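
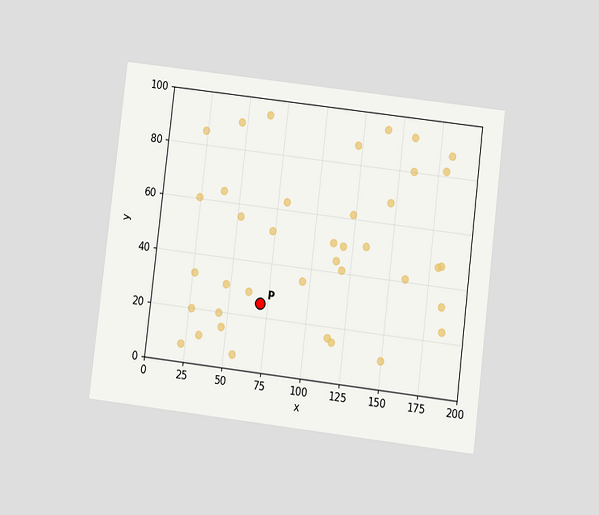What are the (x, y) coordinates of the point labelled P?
(70, 25)

The chart is tilted about 7° clockwise and viewed at a slight angle. Following the gridlines from P to each axis, P sits at (70, 25).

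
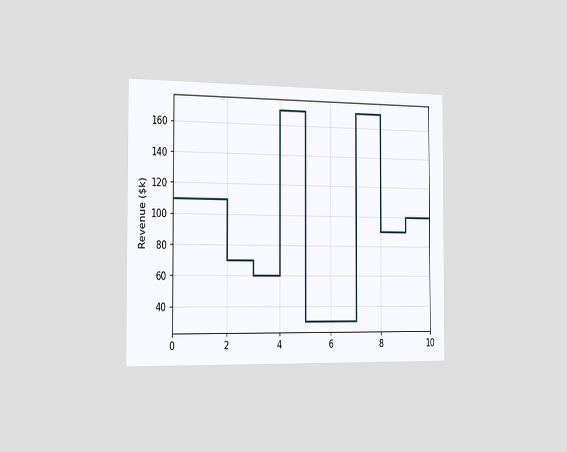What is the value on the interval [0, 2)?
$110k

The chart is viewed slightly from the left. On [0, 2) the step sits at $110k.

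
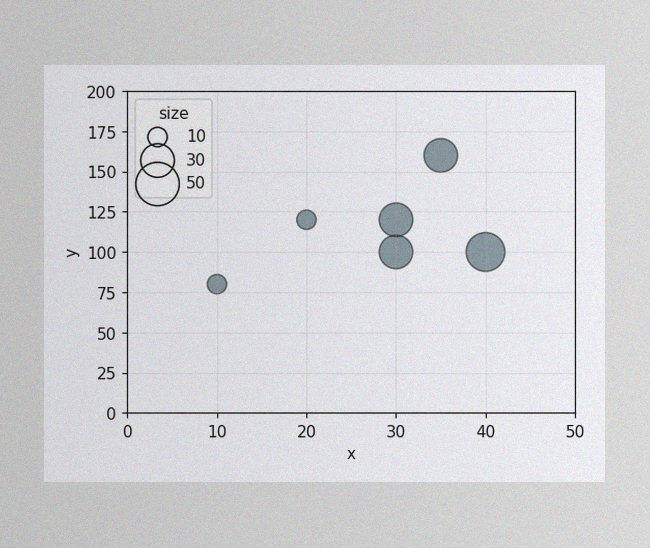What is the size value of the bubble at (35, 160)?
The image has some photo noise and uneven lighting. Matching the bubble at (35, 160) against the size legend gives 30.

30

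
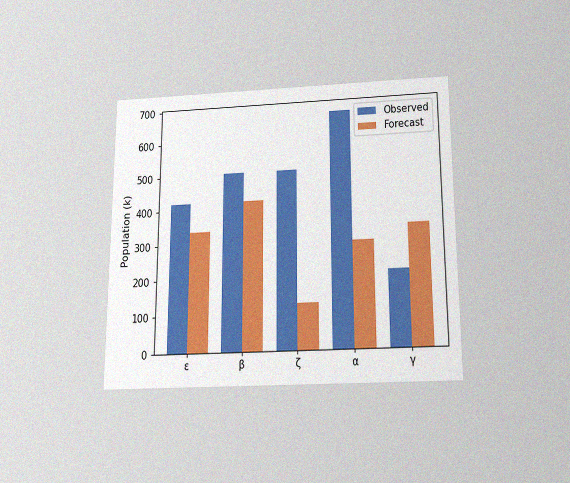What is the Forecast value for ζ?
126k

The chart is viewed slightly from below, with some photo noise. The Forecast bar at ζ reaches 126k on the y-axis.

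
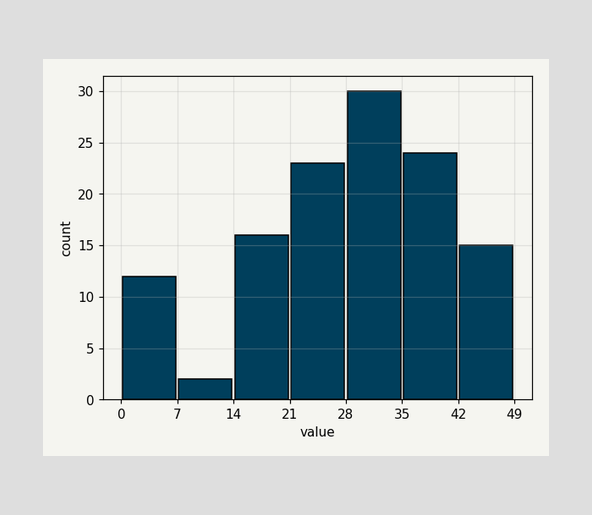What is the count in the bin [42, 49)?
15

The [42, 49) bin has height 15.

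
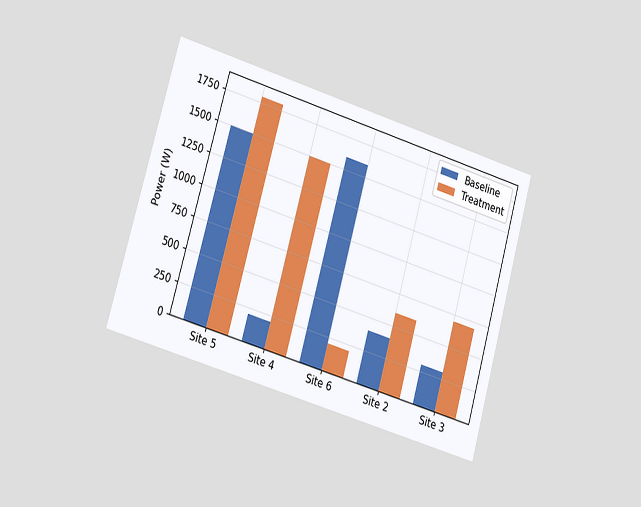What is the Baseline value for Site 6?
1600W

The chart is tilted about 16° clockwise and viewed at a slight angle. The Baseline bar at Site 6 reaches 1600W on the y-axis.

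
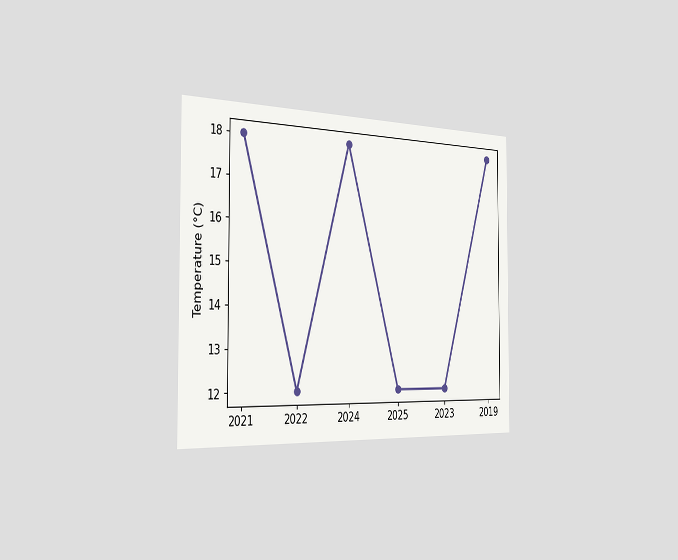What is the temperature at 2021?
The chart is viewed slightly from the left. At 2021, the line is at 18°C.

18°C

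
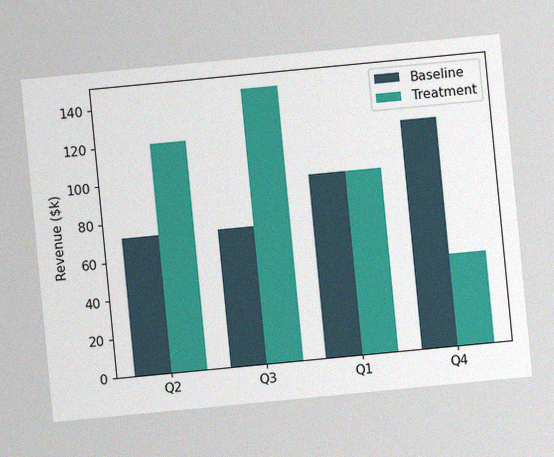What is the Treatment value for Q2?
The chart is tilted about 5° counter-clockwise, with some photo noise. The Treatment bar at Q2 reaches $120k on the y-axis.

$120k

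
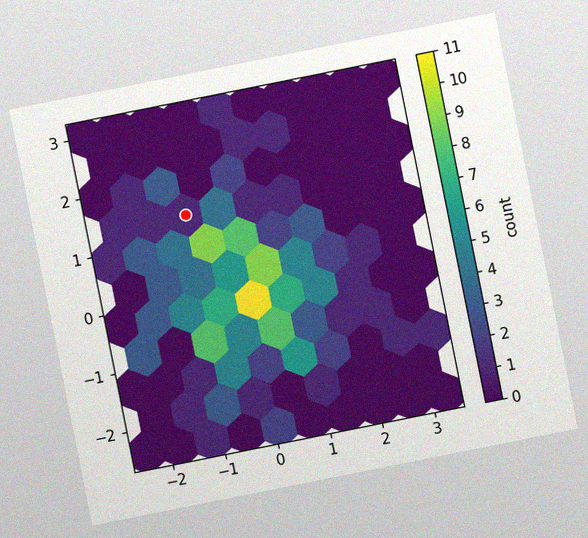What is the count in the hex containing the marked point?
The chart is tilted about 11° counter-clockwise, with some photo noise. The marked hex reads 1 on the colorbar.

1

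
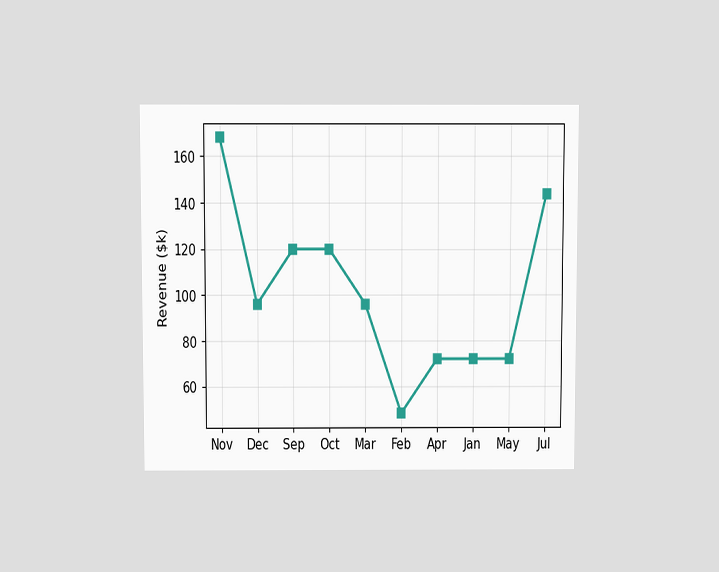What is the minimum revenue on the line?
The chart is viewed slightly from above. The lowest point is at Feb, and reading across to the y-axis gives $48k.

$48k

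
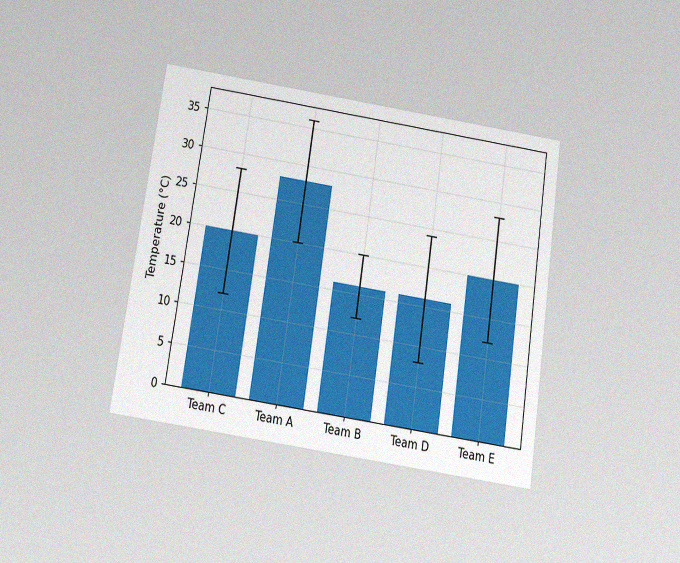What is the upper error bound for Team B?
The chart is tilted about 8° clockwise and viewed slightly from below, with some photo noise. The Team B bar's upper whisker reaches 20°C.

20°C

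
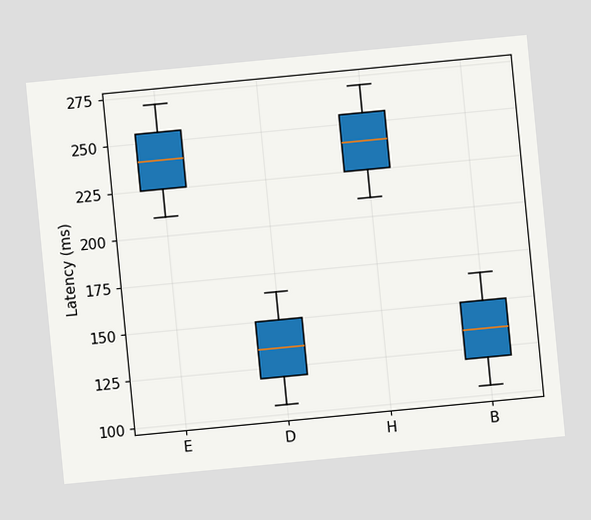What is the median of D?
The chart is tilted about 5° counter-clockwise. The median line in the D box sits at 135ms.

135ms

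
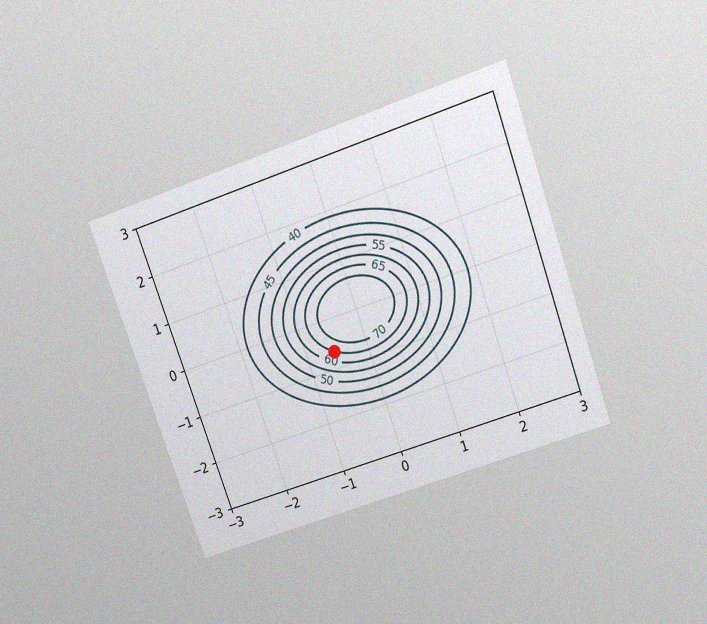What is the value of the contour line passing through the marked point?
The chart is tilted about 20° counter-clockwise and viewed slightly from above, with some photo noise. The marked point sits on the contour labelled 65.

65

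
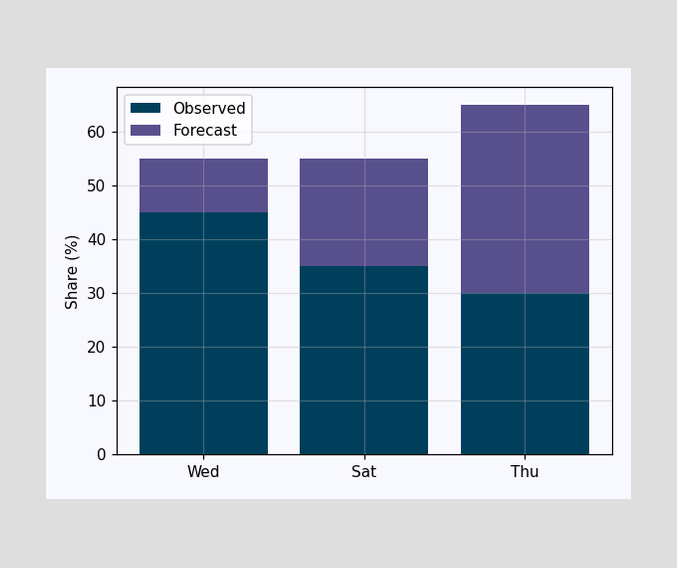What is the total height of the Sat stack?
The Sat stack's top reaches 55% on the y-axis.

55%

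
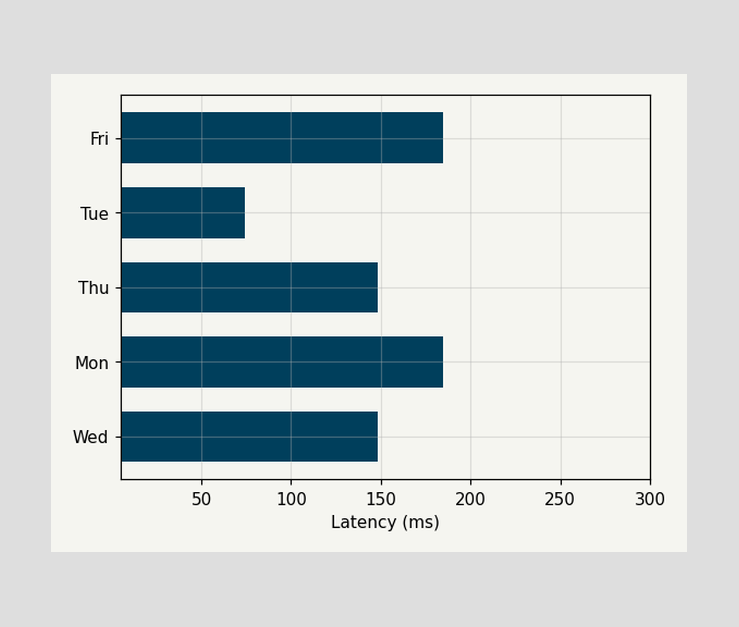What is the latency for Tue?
Reading along the chart's x-axis, the Tue bar reaches 74ms.

74ms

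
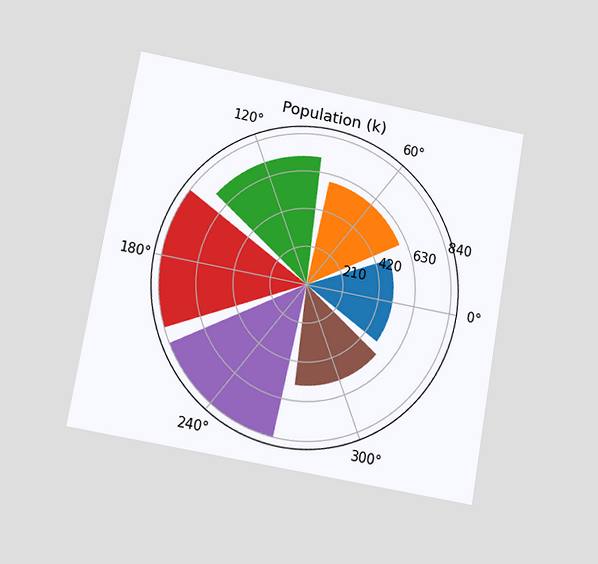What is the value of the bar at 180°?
The chart is tilted about 10° clockwise and viewed slightly from below. The bar at 180° reaches 840k on the radial axis.

840k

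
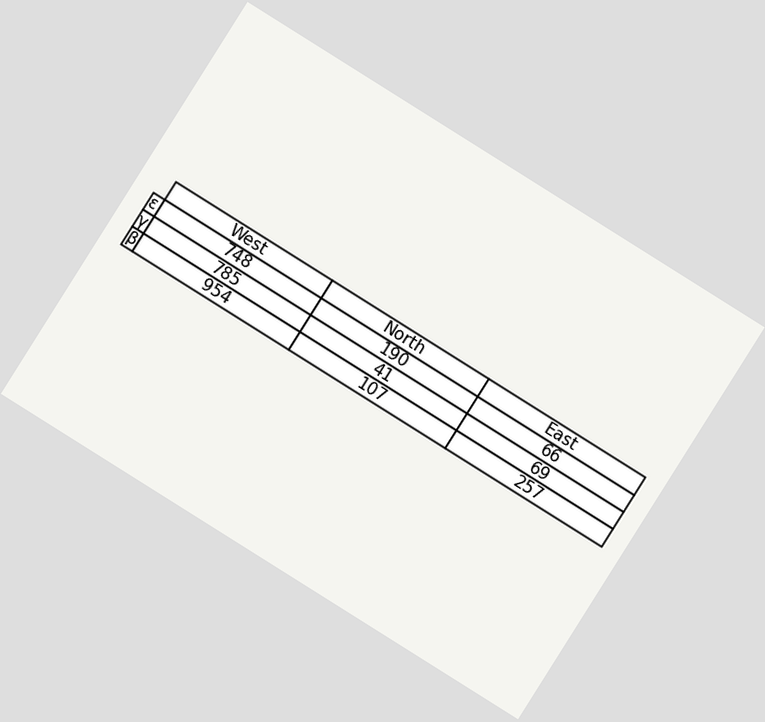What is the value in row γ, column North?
The chart is tilted about 32° clockwise. The (γ, North) cell reads 41.

41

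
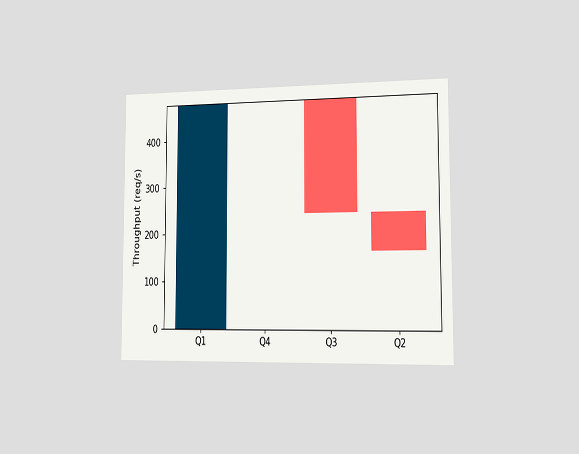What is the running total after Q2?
160req/s

The chart is viewed slightly from the right. After Q2 the running total reaches 160req/s.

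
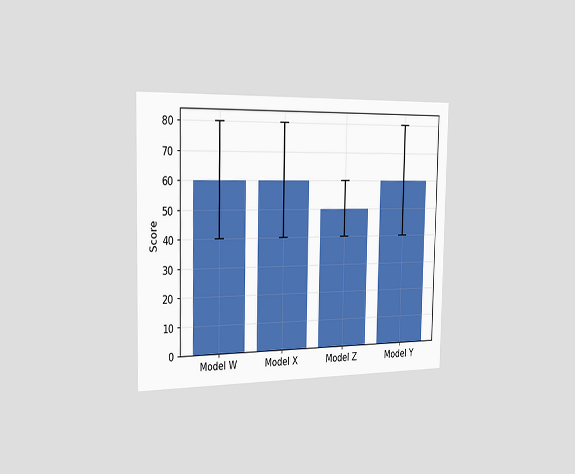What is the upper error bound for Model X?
80

The chart is viewed slightly from the left. The Model X bar's upper whisker reaches 80.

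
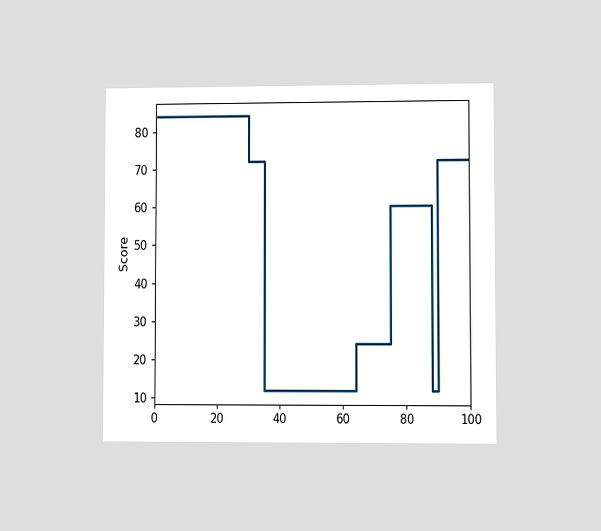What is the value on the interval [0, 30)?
The chart is viewed at a slight angle. On [0, 30) the step sits at 84.

84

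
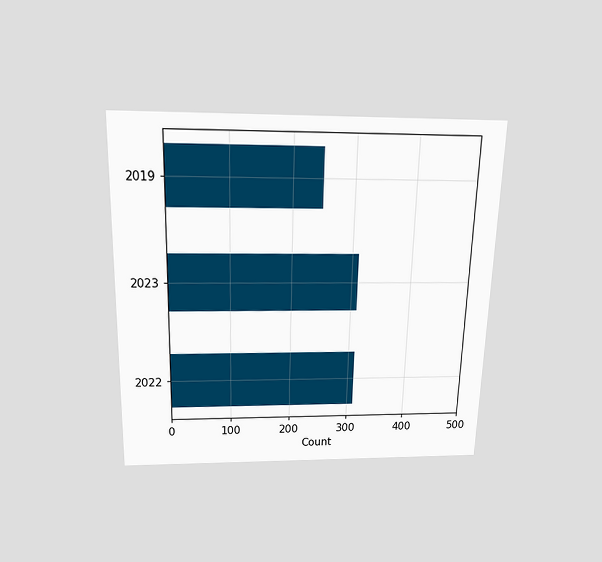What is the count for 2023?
310

The chart is viewed slightly from above. Reading along the chart's x-axis, the 2023 bar reaches 310.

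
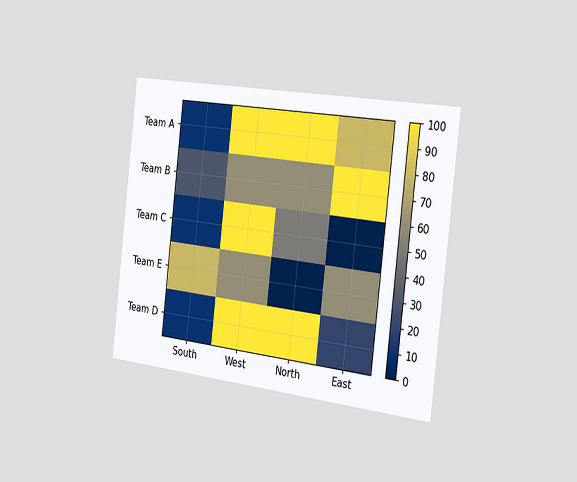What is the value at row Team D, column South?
10

The chart is tilted about 7° clockwise and viewed slightly from the right. Matching cell (Team D, South) against the colorbar gives 10.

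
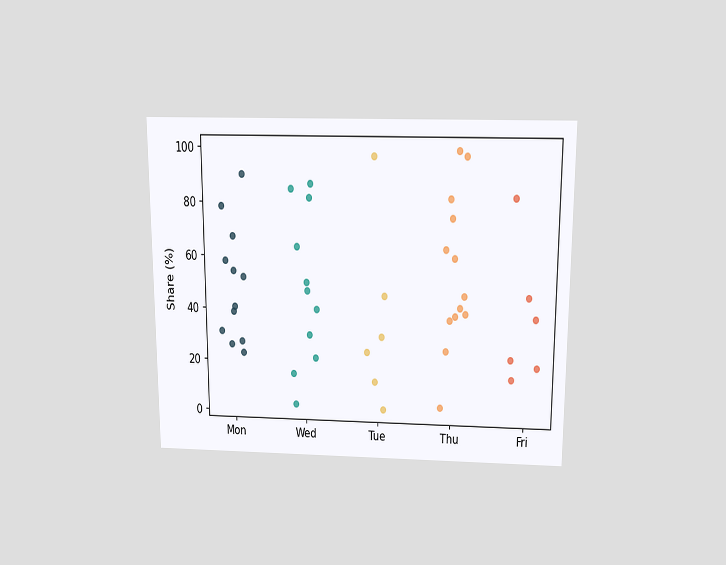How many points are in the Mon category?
12

The chart is viewed slightly from above. Counting the markers in the Mon column gives 12.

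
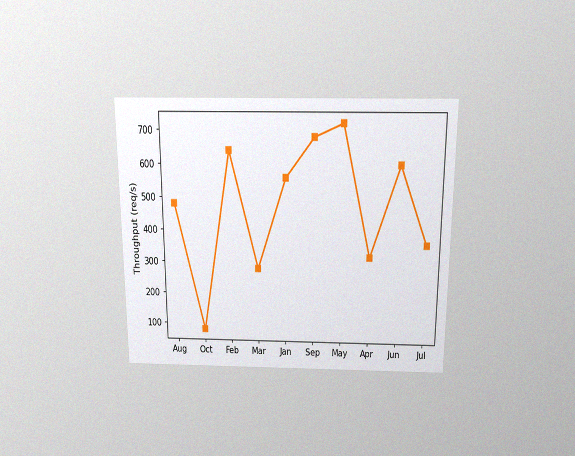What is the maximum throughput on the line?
The chart is viewed slightly from above, with some photo noise. The highest point is at May, and reading across to the y-axis gives 720req/s.

720req/s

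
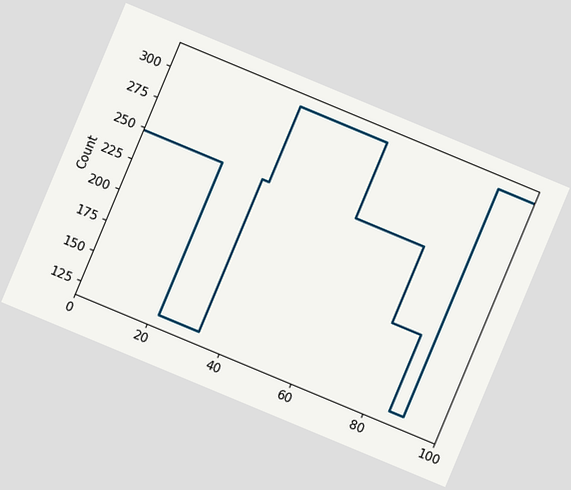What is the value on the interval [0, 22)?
248

The chart is tilted about 23° clockwise. On [0, 22) the step sits at 248.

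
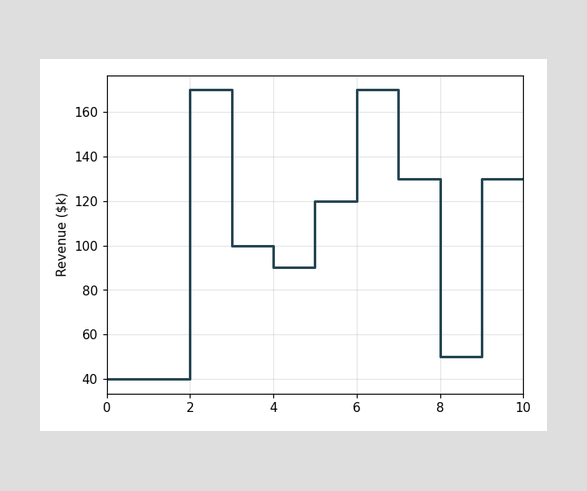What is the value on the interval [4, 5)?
$90k

On [4, 5) the step sits at $90k.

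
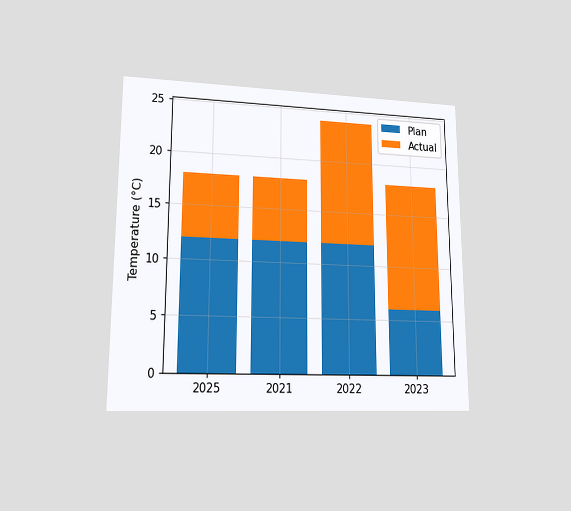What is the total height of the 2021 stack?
The chart is viewed at a slight angle. The 2021 stack's top reaches 18°C on the y-axis.

18°C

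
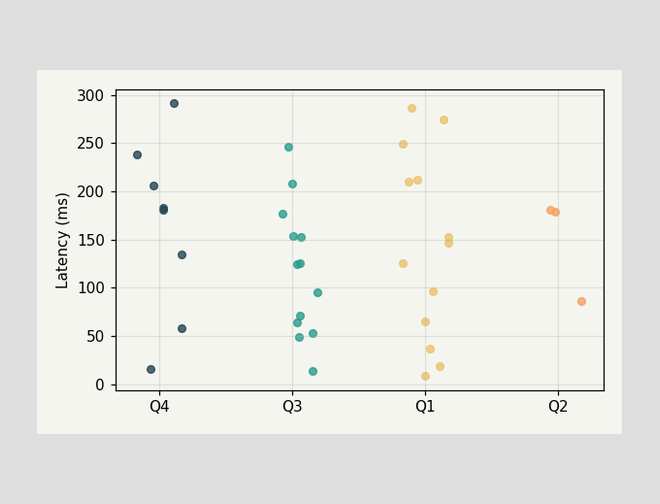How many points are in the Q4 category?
Counting the markers in the Q4 column gives 8.

8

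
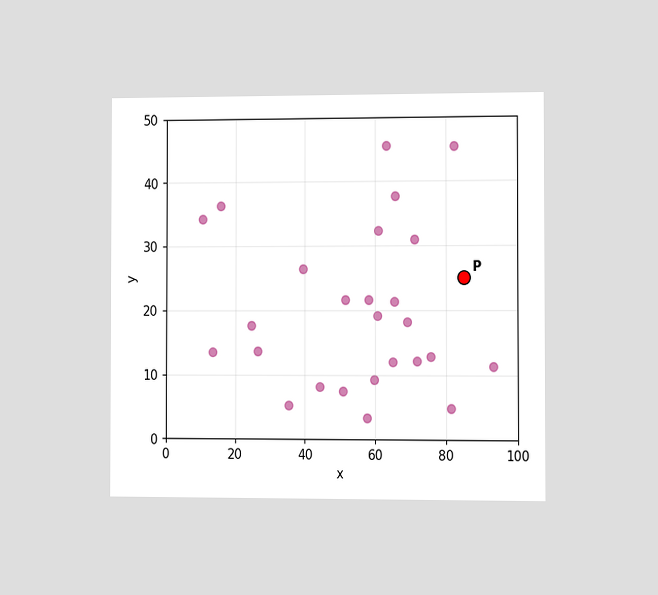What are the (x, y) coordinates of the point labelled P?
The chart is viewed slightly from the right. Following the gridlines from P to each axis, P sits at (85, 25).

(85, 25)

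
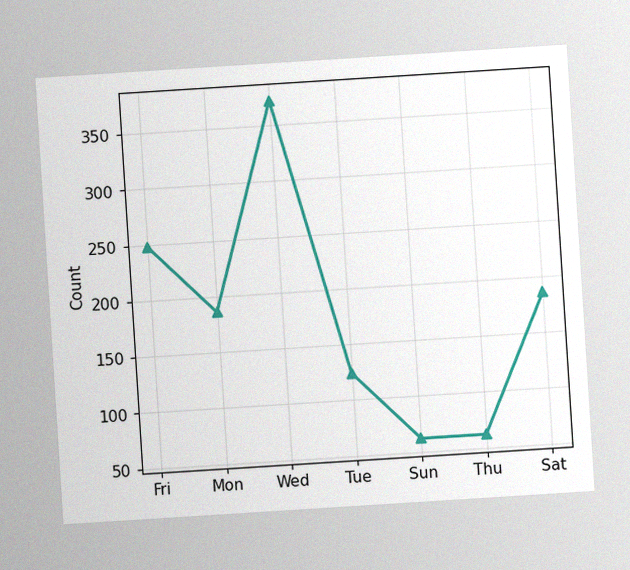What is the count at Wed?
372

The chart is tilted about 4° counter-clockwise, with some photo noise. At Wed, the line is at 372.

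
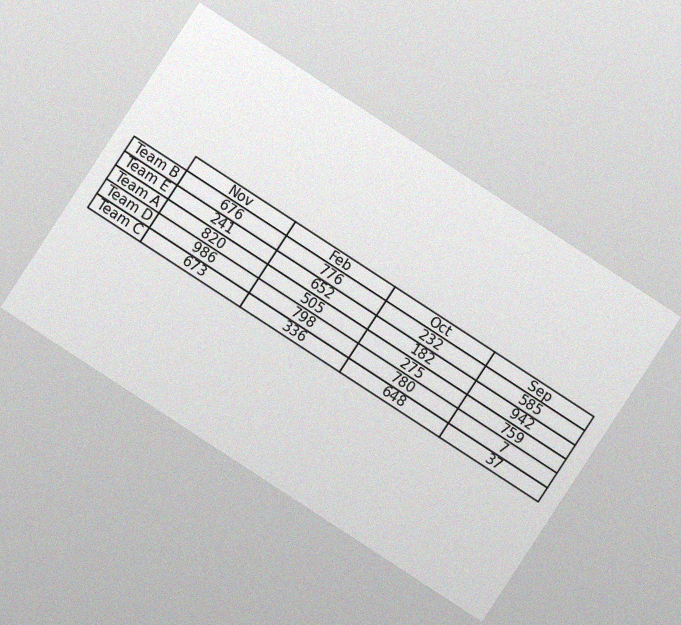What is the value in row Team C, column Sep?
37

The chart is tilted about 33° clockwise, with some photo noise. The (Team C, Sep) cell reads 37.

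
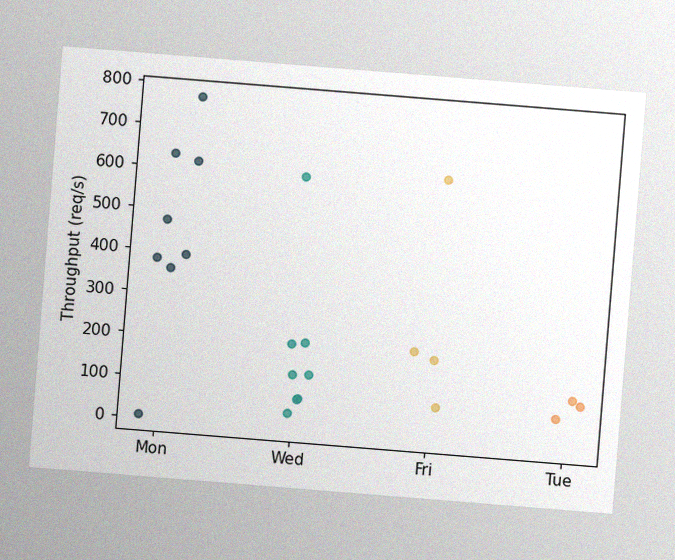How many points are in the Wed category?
8

The chart is tilted about 5° clockwise, with some photo noise. Counting the markers in the Wed column gives 8.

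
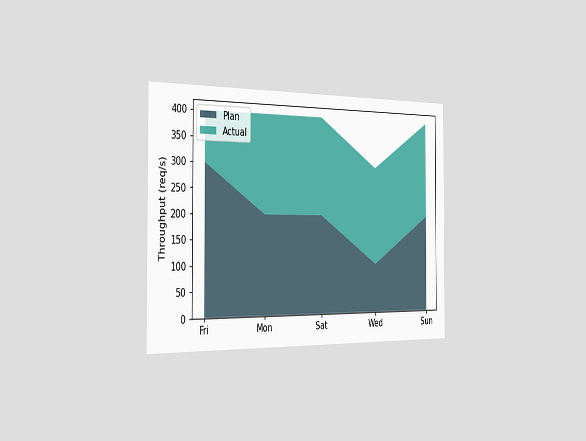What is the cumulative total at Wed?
300req/s

The chart is viewed slightly from the left. The stacked total at Wed reaches 300req/s.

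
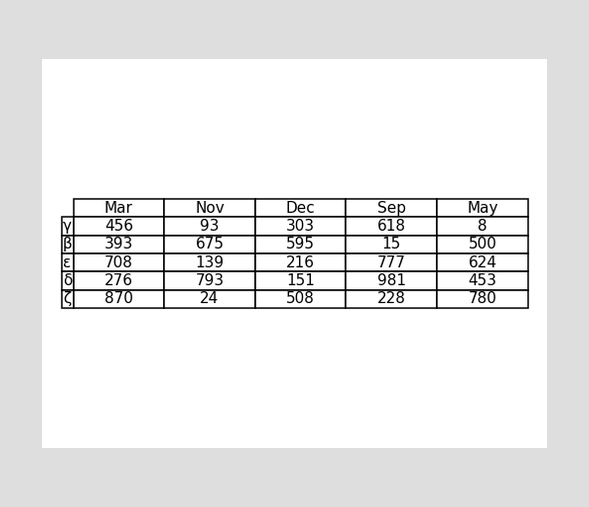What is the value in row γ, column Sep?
618

The (γ, Sep) cell reads 618.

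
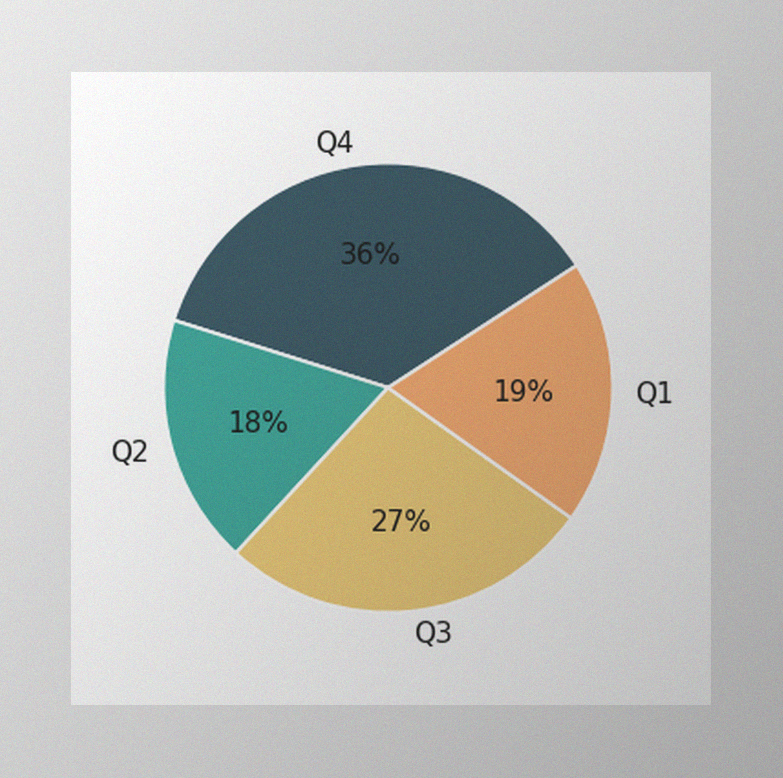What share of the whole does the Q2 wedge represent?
18%

The image has some photo noise and uneven lighting. The Q2 slice takes up 18% of the pie.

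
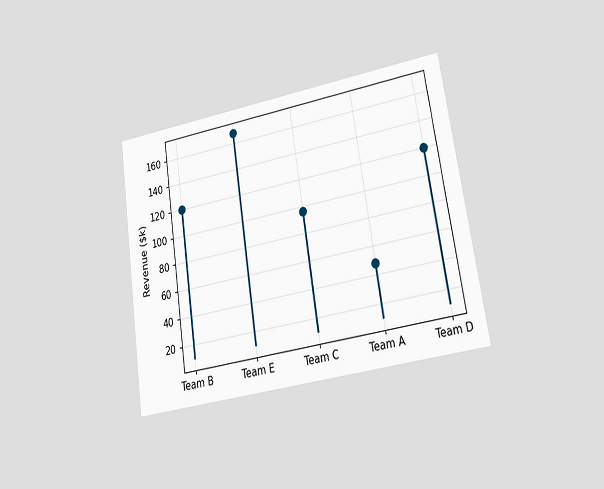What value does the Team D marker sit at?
$120k

The chart is tilted about 9° counter-clockwise and viewed at a slight angle. The Team D marker sits at $120k.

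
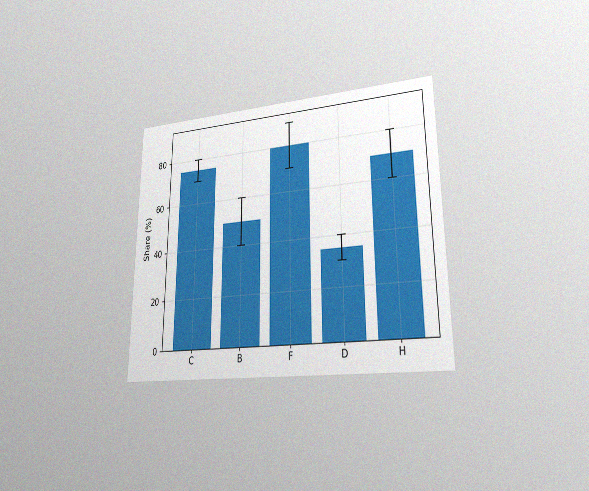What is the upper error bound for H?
80%

The chart is viewed at a slight angle, with some photo noise. The H bar's upper whisker reaches 80%.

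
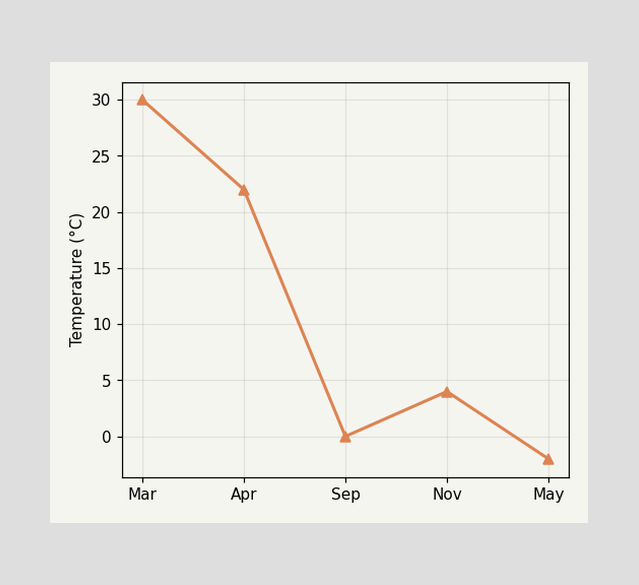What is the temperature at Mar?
30°C

At Mar, the line is at 30°C.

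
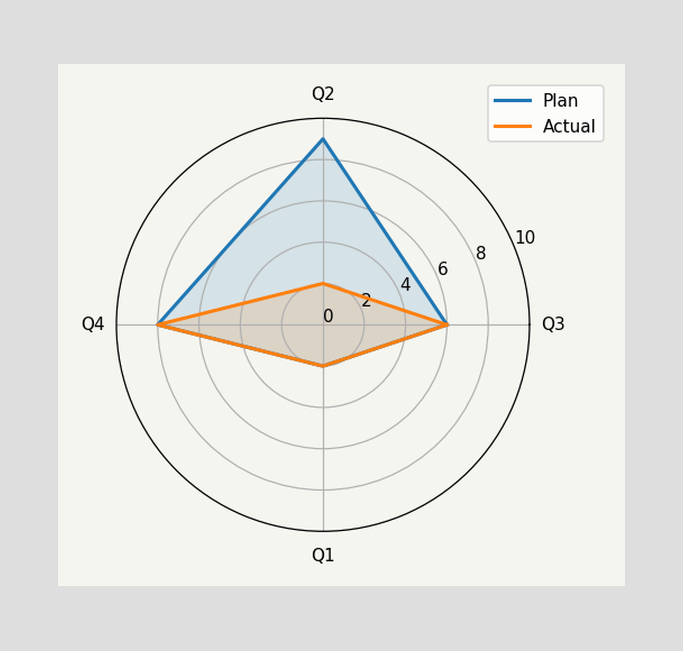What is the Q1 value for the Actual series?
On the Q1 axis, Actual reaches 2.

2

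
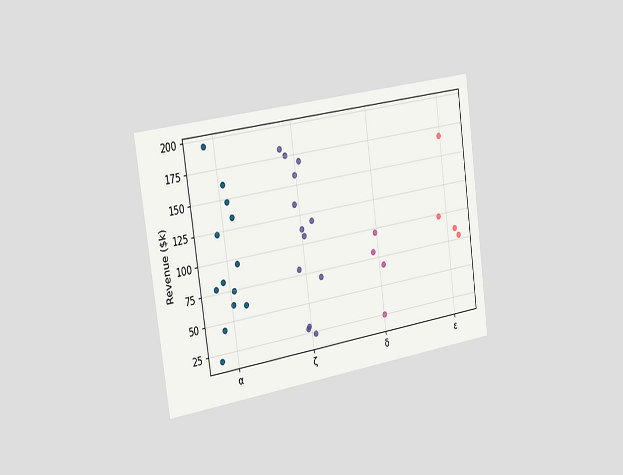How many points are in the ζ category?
The chart is tilted about 8° counter-clockwise and viewed slightly from the left. Counting the markers in the ζ column gives 13.

13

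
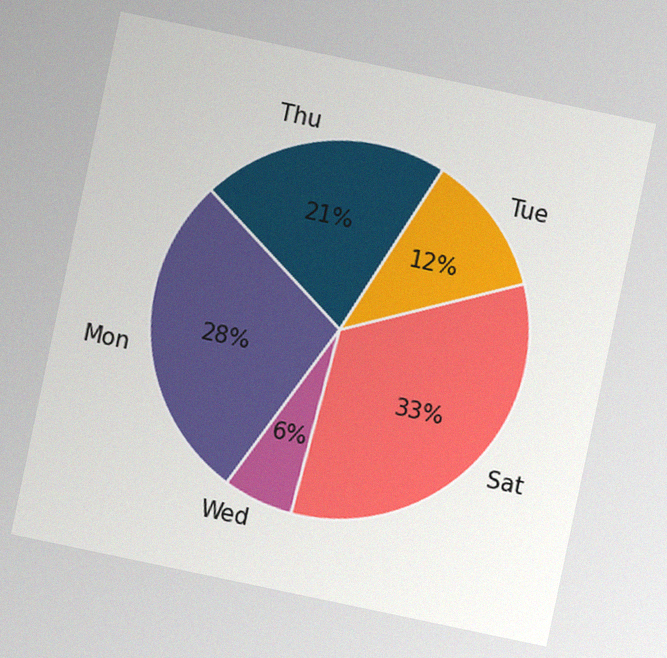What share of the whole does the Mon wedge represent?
The chart is tilted about 12° clockwise, with some photo noise. The Mon slice takes up 28% of the pie.

28%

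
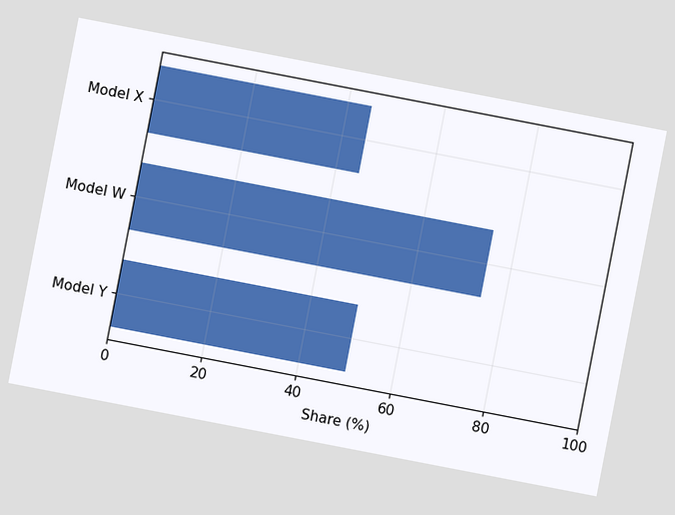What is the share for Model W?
75%

The chart is tilted about 11° clockwise. Reading along the chart's x-axis, the Model W bar reaches 75%.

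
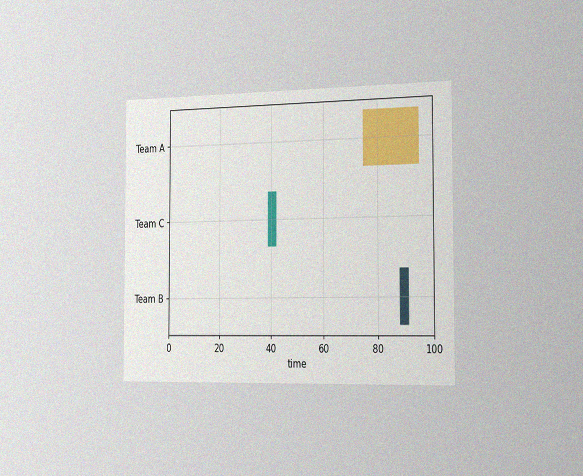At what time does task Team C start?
39

The chart is viewed slightly from the right, with some photo noise. The Team C bar begins at t=39.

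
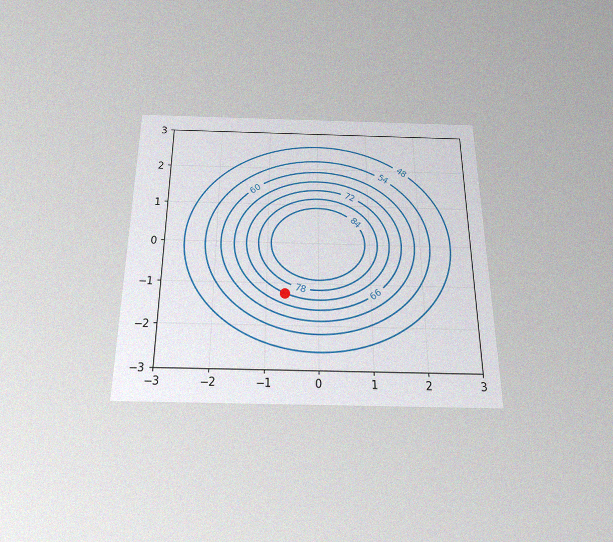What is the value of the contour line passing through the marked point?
The chart is viewed slightly from below, with some photo noise. The marked point sits on the contour labelled 72.

72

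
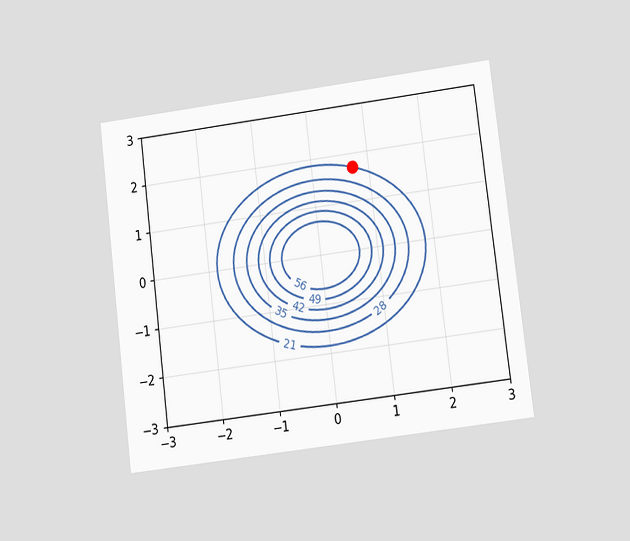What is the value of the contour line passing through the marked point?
The chart is tilted about 7° counter-clockwise and viewed at a slight angle. The marked point sits on the contour labelled 21.

21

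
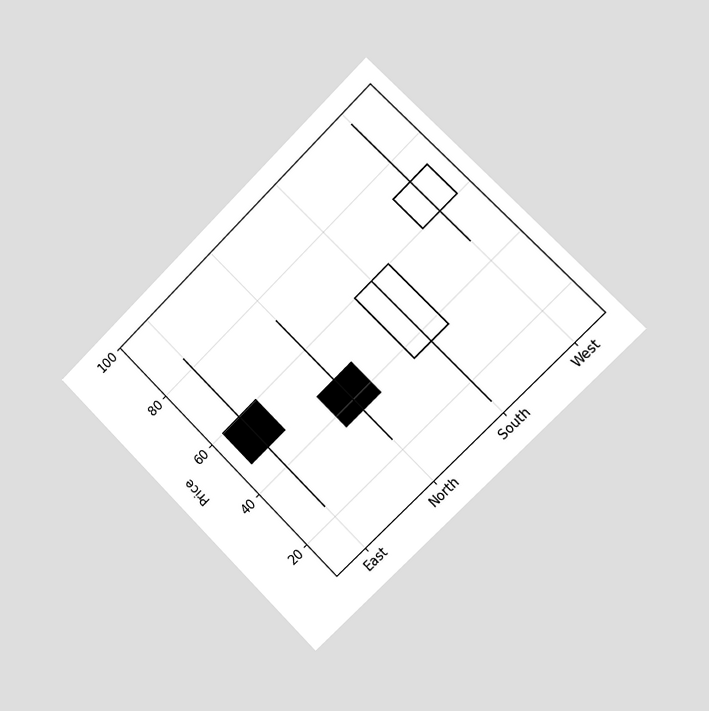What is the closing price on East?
48

The chart is tilted about 45° counter-clockwise and viewed slightly from the right. The East candle closes at 48.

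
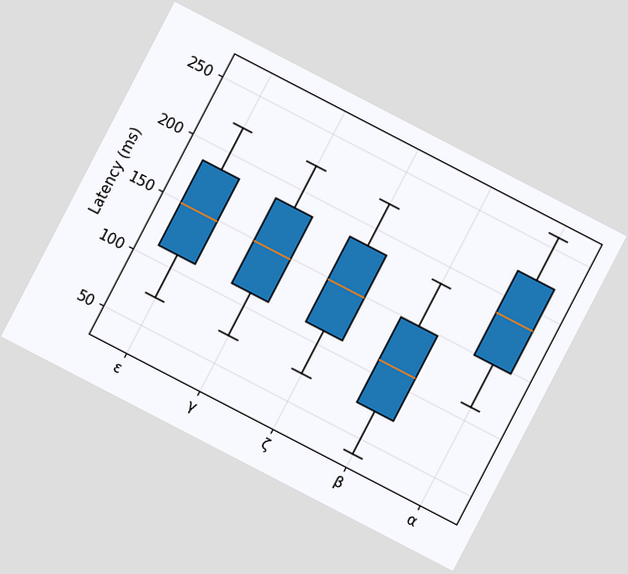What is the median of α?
The chart is tilted about 27° clockwise. The median line in the α box sits at 185ms.

185ms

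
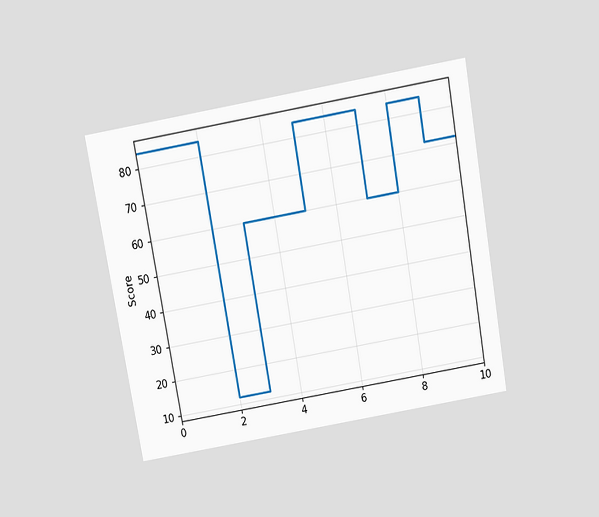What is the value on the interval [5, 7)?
84

The chart is tilted about 10° counter-clockwise and viewed slightly from above. On [5, 7) the step sits at 84.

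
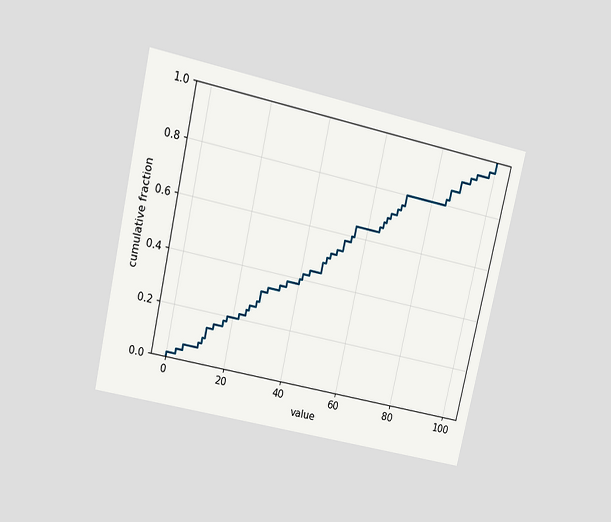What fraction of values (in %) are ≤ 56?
The chart is tilted about 13° clockwise and viewed at a slight angle. At x=56 the ECDF step is at 64%.

64%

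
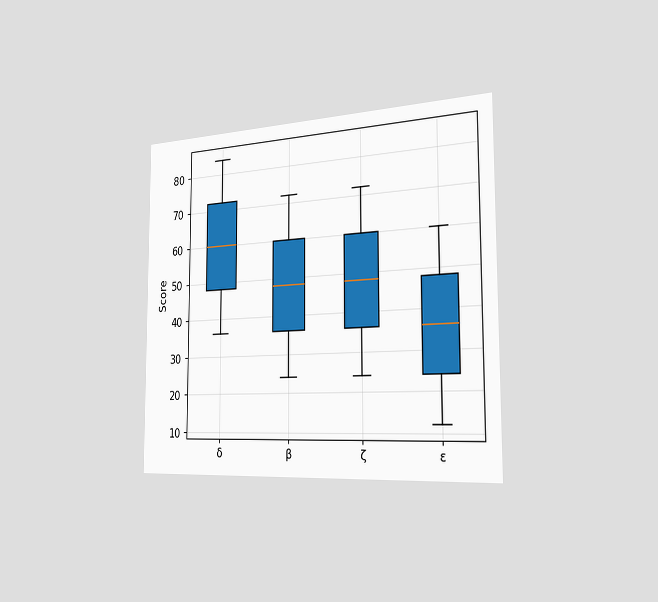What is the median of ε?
36

The chart is viewed slightly from the right. The median line in the ε box sits at 36.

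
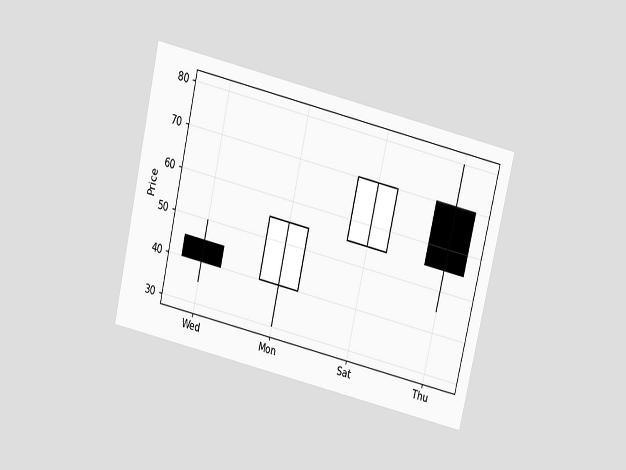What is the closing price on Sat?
70

The chart is tilted about 13° clockwise and viewed slightly from above. The Sat candle closes at 70.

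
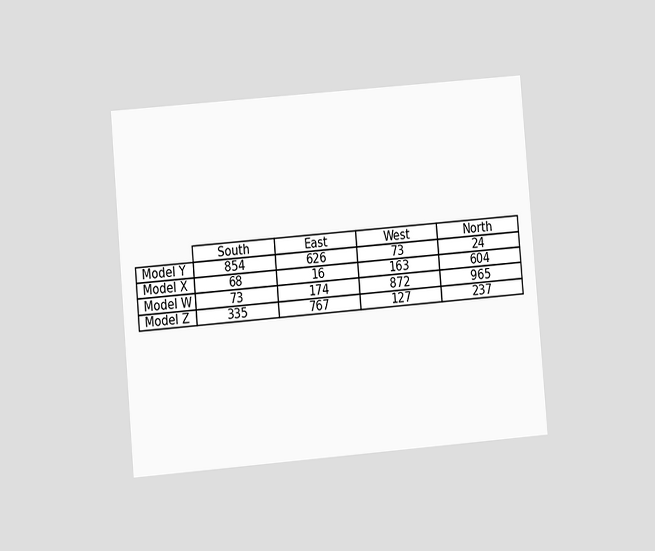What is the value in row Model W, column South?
73

The chart is tilted about 5° counter-clockwise and viewed at a slight angle. The (Model W, South) cell reads 73.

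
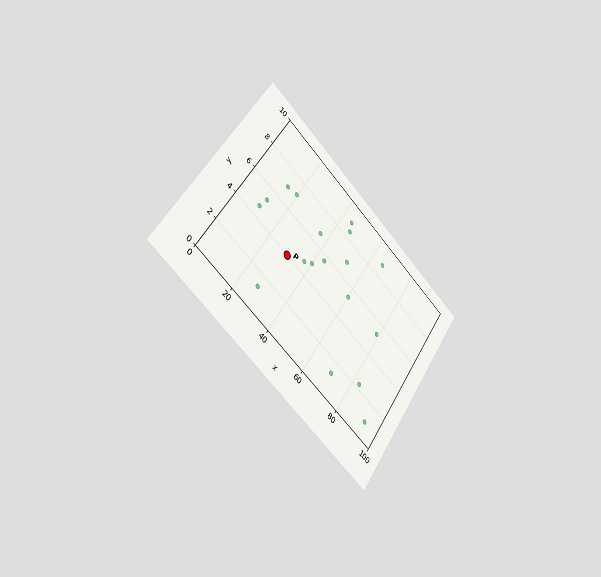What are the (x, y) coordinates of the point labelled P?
(30, 4)

The chart is tilted about 36° clockwise and viewed slightly from the left. Following the gridlines from P to each axis, P sits at (30, 4).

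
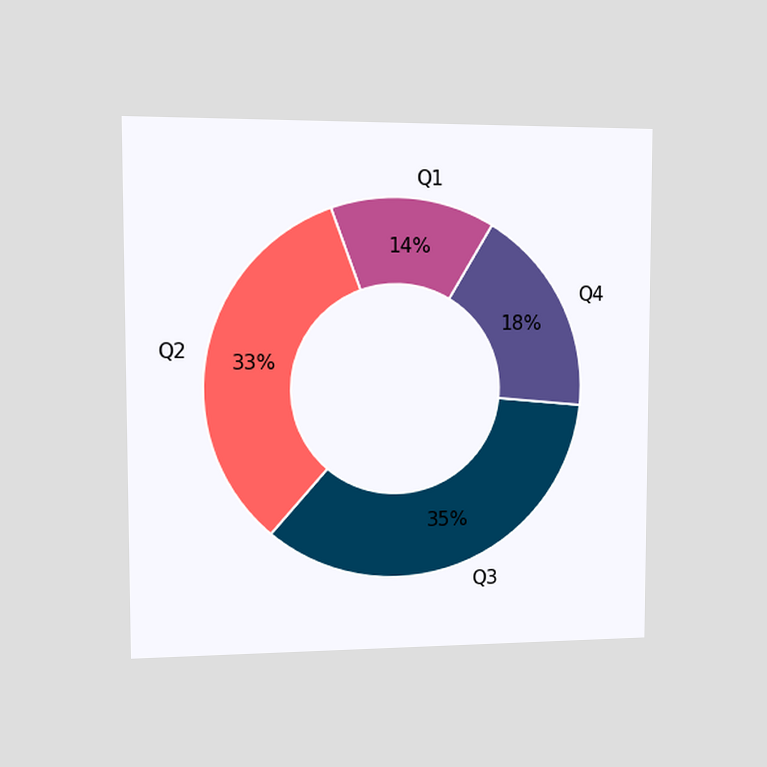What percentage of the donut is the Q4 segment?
The chart is viewed slightly from the left. The Q4 segment takes up 18% of the ring.

18%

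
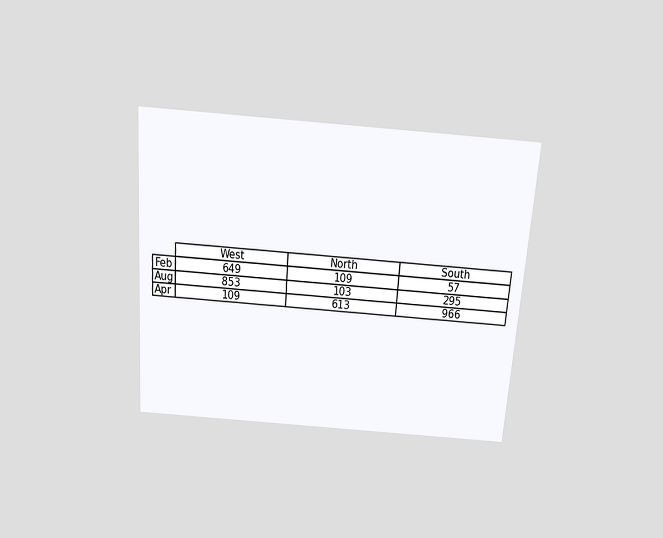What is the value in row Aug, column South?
The chart is tilted about 4° clockwise and viewed slightly from above. The (Aug, South) cell reads 295.

295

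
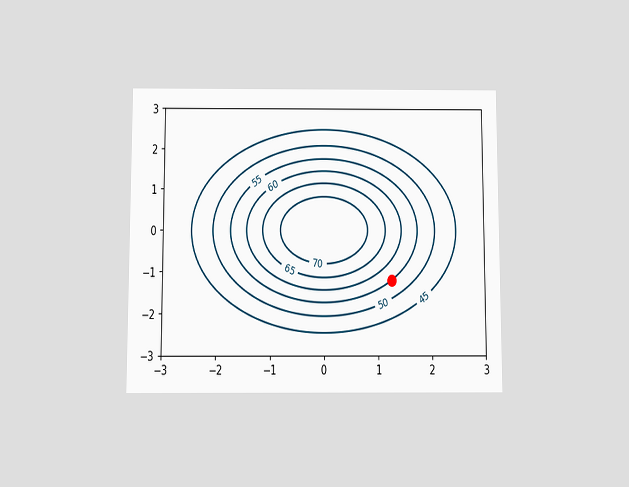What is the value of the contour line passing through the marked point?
The chart is viewed slightly from below. The marked point sits on the contour labelled 55.

55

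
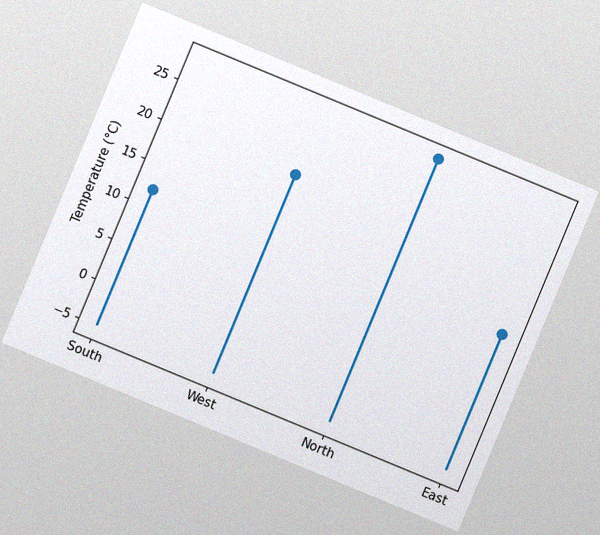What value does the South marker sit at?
12°C

The chart is tilted about 23° clockwise, with some photo noise. The South marker sits at 12°C.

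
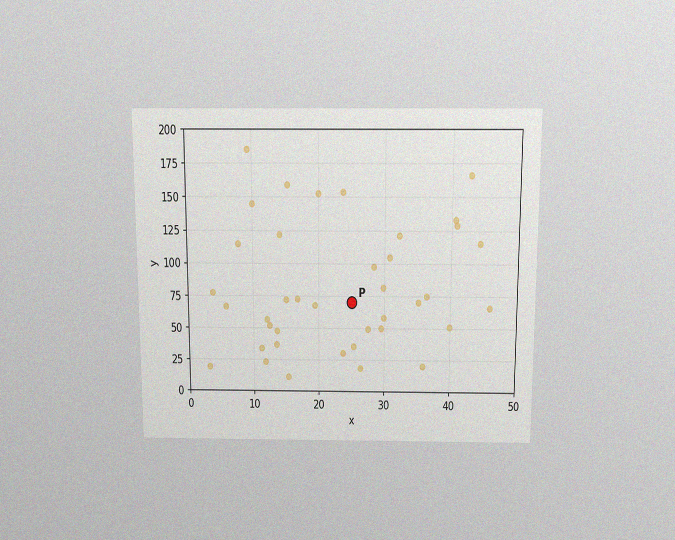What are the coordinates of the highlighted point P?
(25, 70)

The chart is viewed slightly from above, with some photo noise. Following the gridlines from P to each axis, P sits at (25, 70).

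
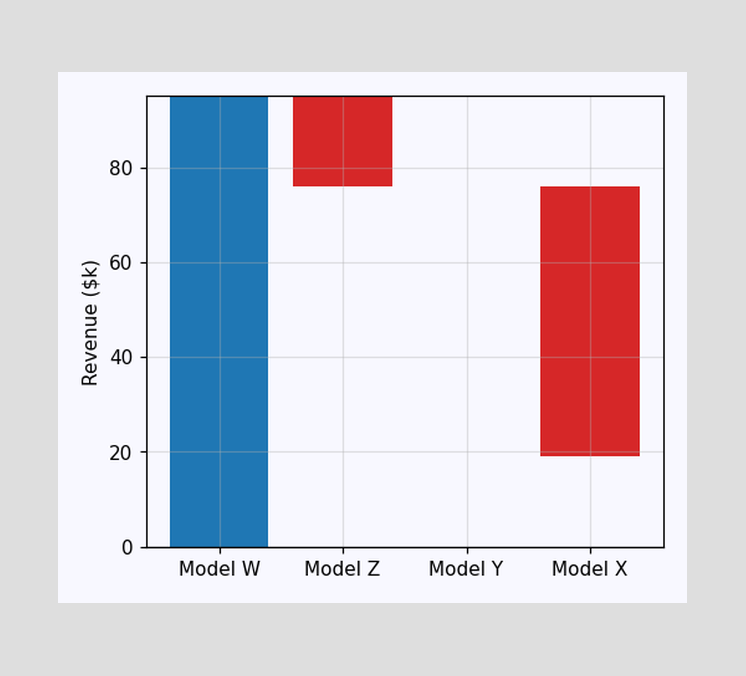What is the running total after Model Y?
$76k

After Model Y the running total reaches $76k.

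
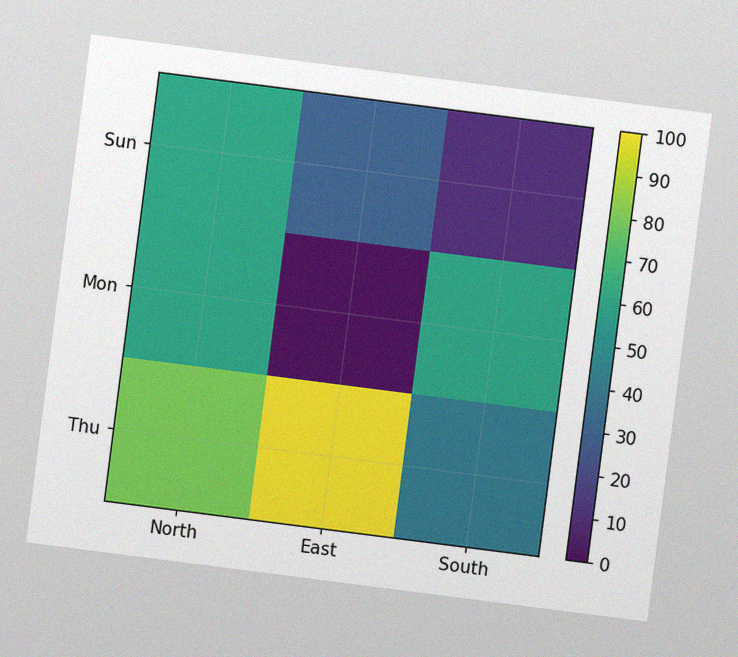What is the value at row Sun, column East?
The chart is tilted about 7° clockwise, with some photo noise. Matching cell (Sun, East) against the colorbar gives 30.

30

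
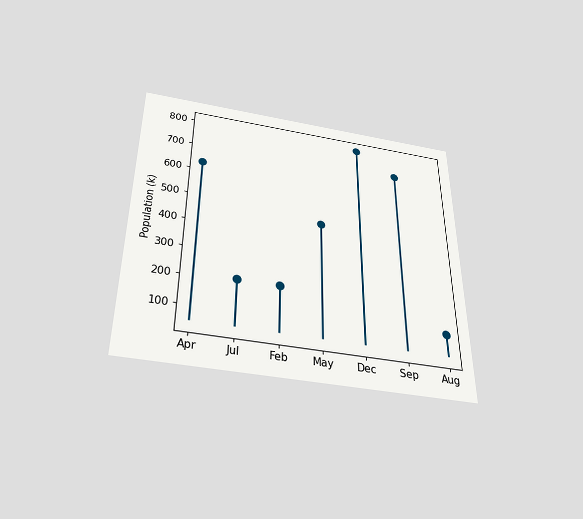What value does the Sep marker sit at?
714k

The chart is viewed slightly from below. The Sep marker sits at 714k.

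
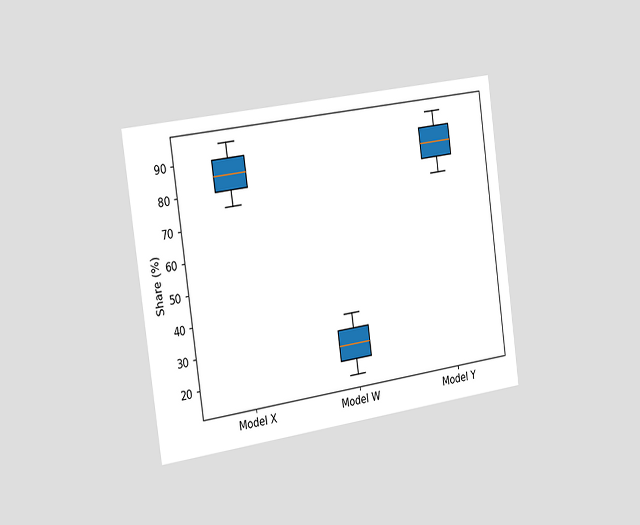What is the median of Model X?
The chart is tilted about 8° counter-clockwise and viewed slightly from the left. The median line in the Model X box sits at 85%.

85%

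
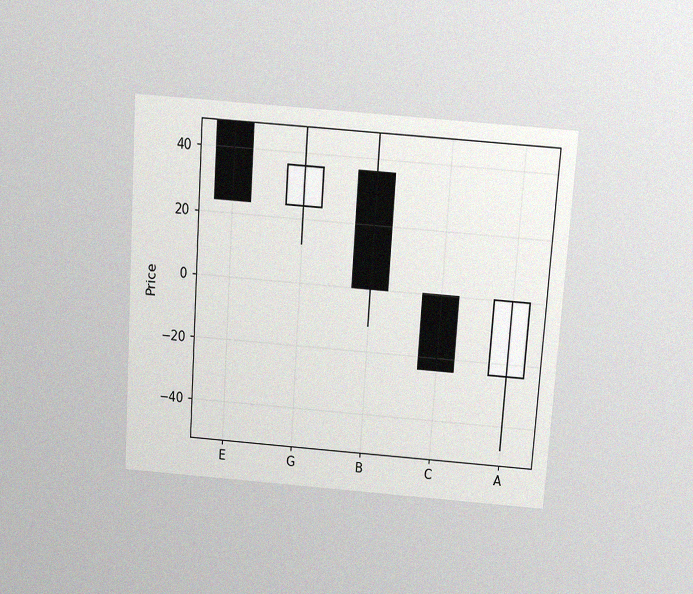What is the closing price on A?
The chart is tilted about 4° clockwise and viewed slightly from above, with some photo noise. The A candle closes at 0.

0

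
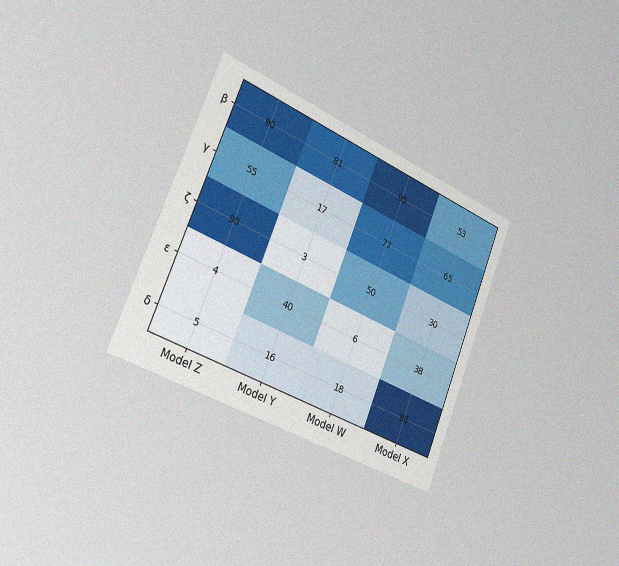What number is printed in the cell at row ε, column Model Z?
The chart is tilted about 22° clockwise and viewed slightly from the left, with some photo noise. The (ε, Model Z) cell reads 4.

4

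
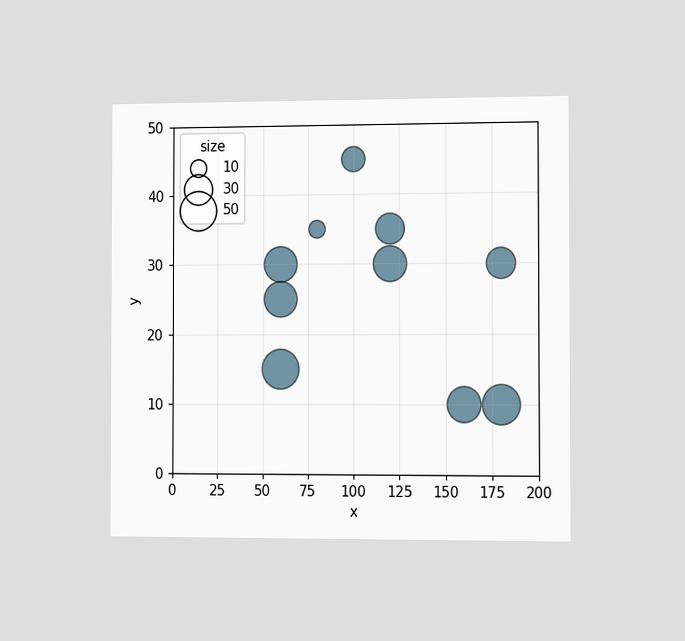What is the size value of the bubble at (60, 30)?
The chart is viewed slightly from the right. Matching the bubble at (60, 30) against the size legend gives 40.

40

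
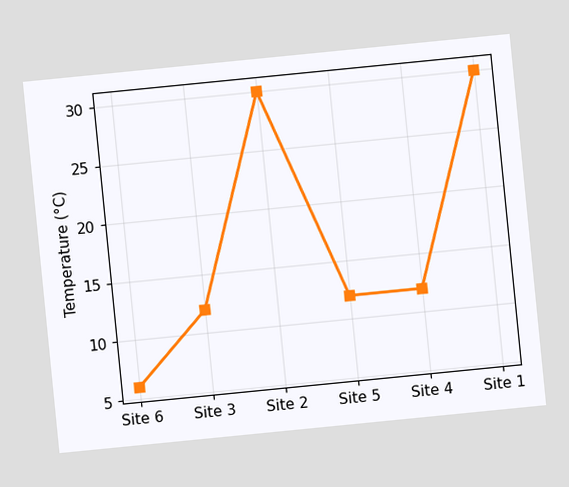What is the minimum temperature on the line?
6°C

The chart is tilted about 6° counter-clockwise. The lowest point is at Site 6, and reading across to the y-axis gives 6°C.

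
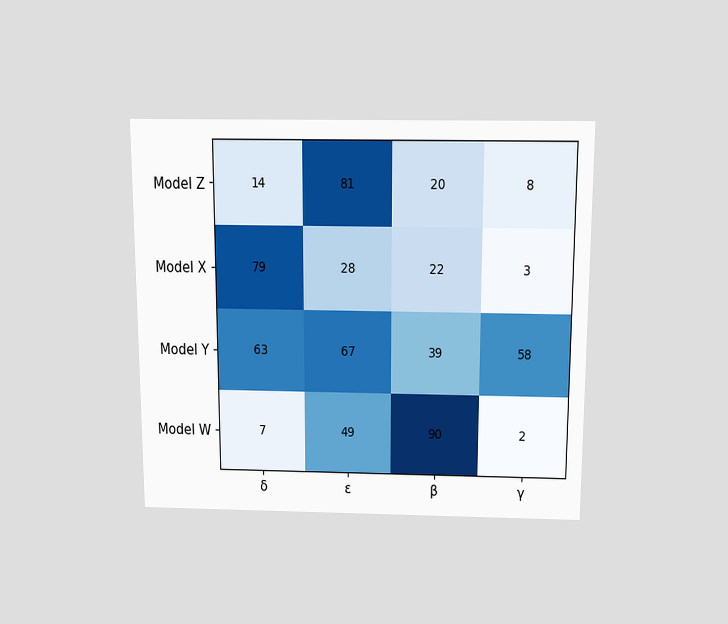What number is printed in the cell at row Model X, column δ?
The chart is viewed slightly from above. The (Model X, δ) cell reads 79.

79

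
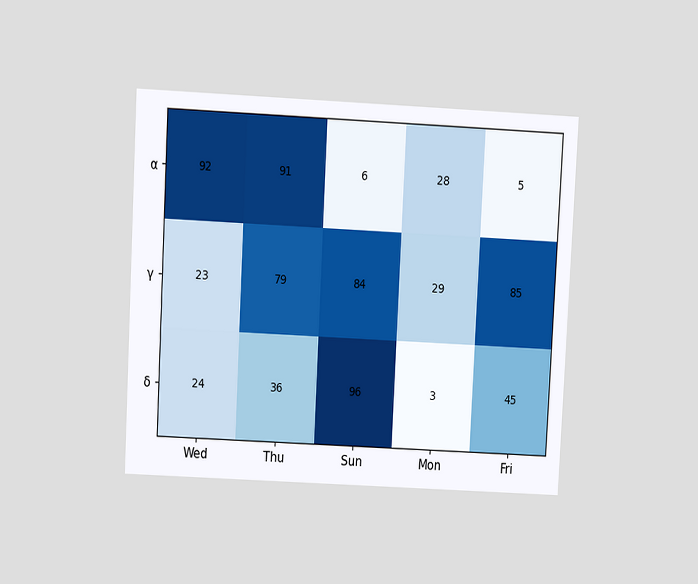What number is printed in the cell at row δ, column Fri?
45

The chart is tilted about 3° clockwise and viewed slightly from above. The (δ, Fri) cell reads 45.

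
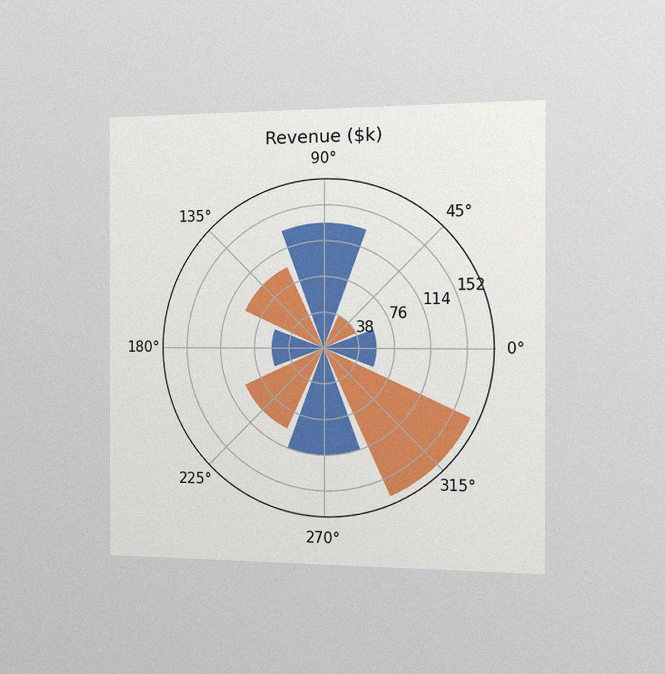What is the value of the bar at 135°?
The chart is viewed slightly from the right, with some photo noise. The bar at 135° reaches $95k on the radial axis.

$95k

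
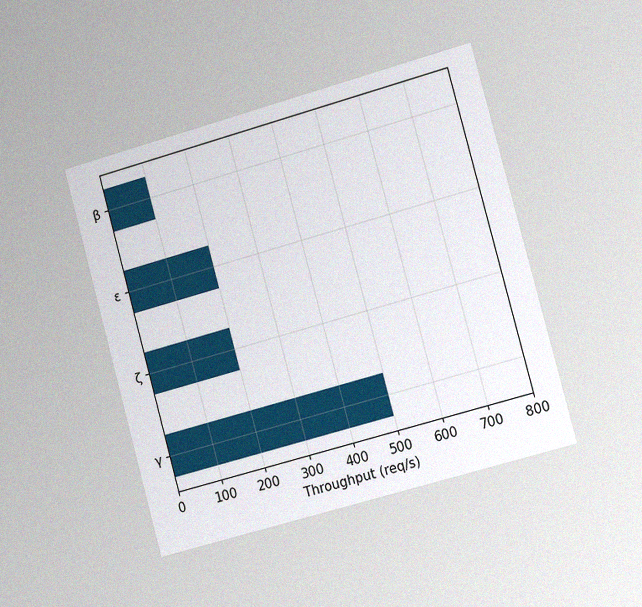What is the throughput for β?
The chart is tilted about 15° counter-clockwise and viewed slightly from the right, with some photo noise. Reading along the chart's x-axis, the β bar reaches 100req/s.

100req/s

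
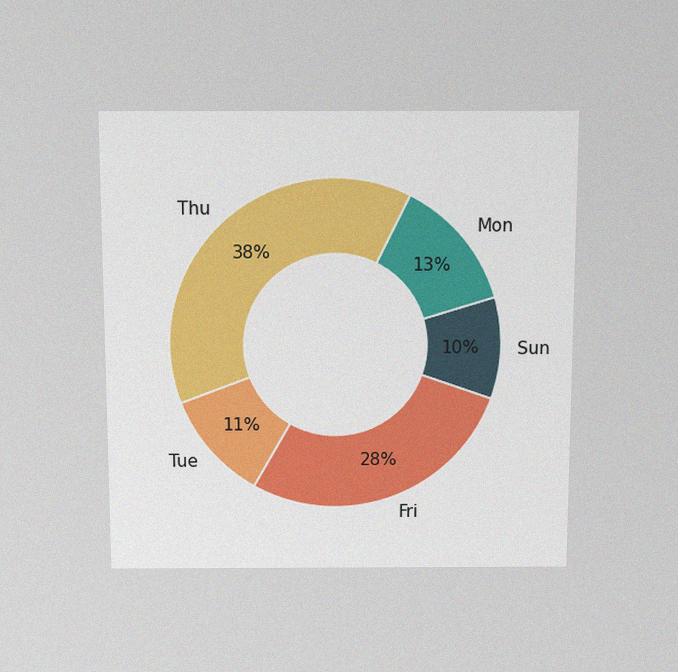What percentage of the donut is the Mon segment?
The chart is viewed slightly from above, with some photo noise. The Mon segment takes up 13% of the ring.

13%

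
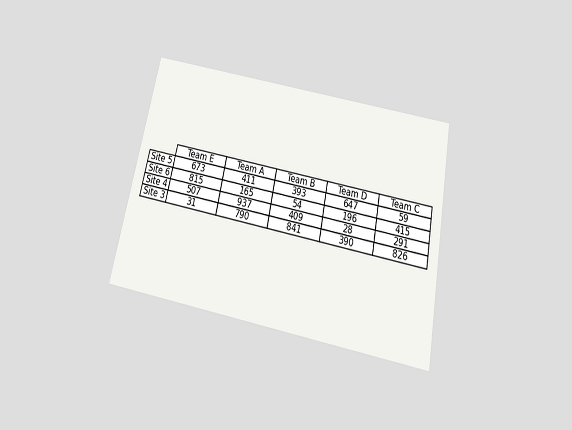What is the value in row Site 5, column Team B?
The chart is tilted about 11° clockwise and viewed slightly from below. The (Site 5, Team B) cell reads 393.

393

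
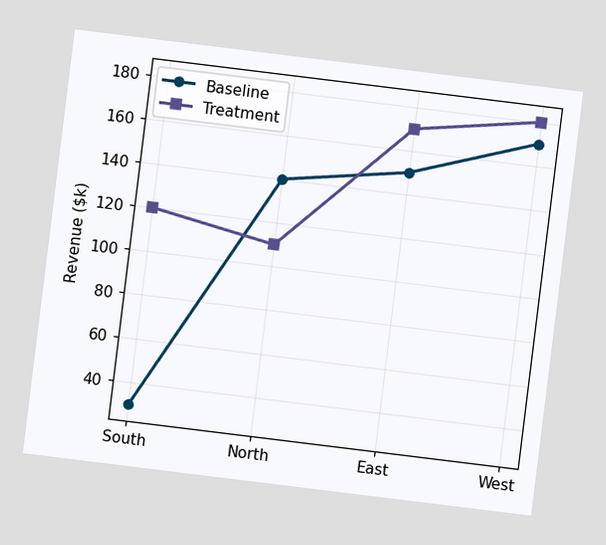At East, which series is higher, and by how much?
Treatment, by $20k

The chart is tilted about 7° clockwise. At East, Treatment sits above the other line by $20k.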